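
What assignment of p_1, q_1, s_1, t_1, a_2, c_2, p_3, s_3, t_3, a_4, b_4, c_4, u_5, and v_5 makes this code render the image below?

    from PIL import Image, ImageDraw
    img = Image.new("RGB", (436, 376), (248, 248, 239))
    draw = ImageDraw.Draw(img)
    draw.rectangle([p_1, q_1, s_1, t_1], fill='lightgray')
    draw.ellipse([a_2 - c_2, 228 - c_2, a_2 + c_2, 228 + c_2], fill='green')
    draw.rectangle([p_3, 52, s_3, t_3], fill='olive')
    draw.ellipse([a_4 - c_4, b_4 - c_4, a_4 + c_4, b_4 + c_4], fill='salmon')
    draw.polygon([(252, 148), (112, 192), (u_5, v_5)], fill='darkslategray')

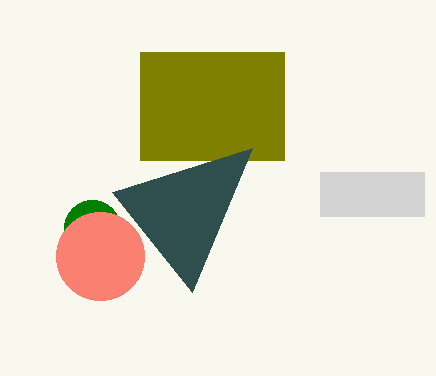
p_1 = 320, q_1 = 172, s_1 = 424, t_1 = 216, a_2 = 92, c_2 = 28, p_3 = 140, s_3 = 284, t_3 = 160, a_4 = 100, b_4 = 256, c_4 = 44, u_5 = 192, v_5 = 292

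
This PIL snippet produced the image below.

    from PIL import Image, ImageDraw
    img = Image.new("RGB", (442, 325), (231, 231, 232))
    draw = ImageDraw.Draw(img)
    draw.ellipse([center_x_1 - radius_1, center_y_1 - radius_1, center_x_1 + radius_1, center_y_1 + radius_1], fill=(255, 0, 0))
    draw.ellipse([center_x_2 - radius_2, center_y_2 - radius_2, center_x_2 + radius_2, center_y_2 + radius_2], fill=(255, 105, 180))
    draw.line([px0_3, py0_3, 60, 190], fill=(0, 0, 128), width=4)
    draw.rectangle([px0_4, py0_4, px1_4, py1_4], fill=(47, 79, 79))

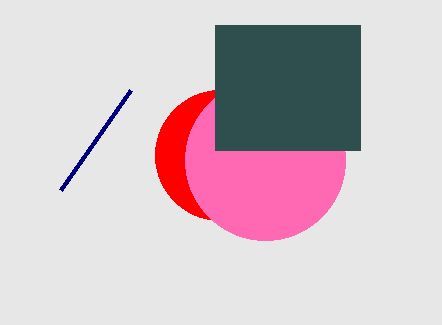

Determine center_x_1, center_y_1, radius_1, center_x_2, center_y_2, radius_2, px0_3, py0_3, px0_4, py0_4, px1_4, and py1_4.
center_x_1 = 220, center_y_1 = 155, radius_1 = 65, center_x_2 = 265, center_y_2 = 160, radius_2 = 80, px0_3 = 130, py0_3 = 90, px0_4 = 215, py0_4 = 25, px1_4 = 360, py1_4 = 150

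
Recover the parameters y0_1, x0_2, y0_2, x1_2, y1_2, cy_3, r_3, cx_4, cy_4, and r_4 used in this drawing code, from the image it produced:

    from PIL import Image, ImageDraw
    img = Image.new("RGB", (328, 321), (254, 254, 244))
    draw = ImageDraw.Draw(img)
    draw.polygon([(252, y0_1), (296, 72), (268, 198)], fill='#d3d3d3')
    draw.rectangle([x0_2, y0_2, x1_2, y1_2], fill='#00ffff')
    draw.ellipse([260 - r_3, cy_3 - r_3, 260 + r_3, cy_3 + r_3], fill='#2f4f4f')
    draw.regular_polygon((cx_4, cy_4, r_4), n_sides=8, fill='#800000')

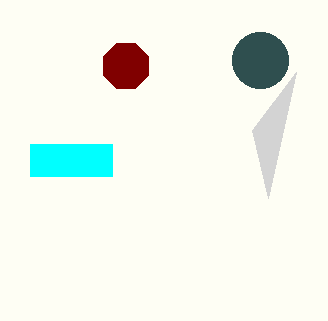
y0_1 = 130
x0_2 = 30
y0_2 = 144
x1_2 = 112
y1_2 = 176
cy_3 = 60
r_3 = 28
cx_4 = 126
cy_4 = 66
r_4 = 24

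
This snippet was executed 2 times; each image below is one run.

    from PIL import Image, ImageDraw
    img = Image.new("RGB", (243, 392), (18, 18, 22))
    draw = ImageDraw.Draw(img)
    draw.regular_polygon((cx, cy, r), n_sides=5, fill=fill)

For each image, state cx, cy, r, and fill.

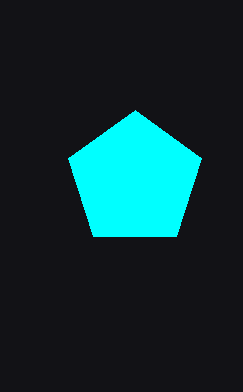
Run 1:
cx = 135, cy = 180, r = 70, fill = 'cyan'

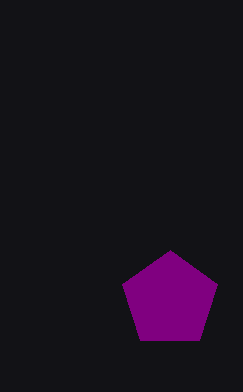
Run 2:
cx = 170
cy = 300
r = 50
fill = 'purple'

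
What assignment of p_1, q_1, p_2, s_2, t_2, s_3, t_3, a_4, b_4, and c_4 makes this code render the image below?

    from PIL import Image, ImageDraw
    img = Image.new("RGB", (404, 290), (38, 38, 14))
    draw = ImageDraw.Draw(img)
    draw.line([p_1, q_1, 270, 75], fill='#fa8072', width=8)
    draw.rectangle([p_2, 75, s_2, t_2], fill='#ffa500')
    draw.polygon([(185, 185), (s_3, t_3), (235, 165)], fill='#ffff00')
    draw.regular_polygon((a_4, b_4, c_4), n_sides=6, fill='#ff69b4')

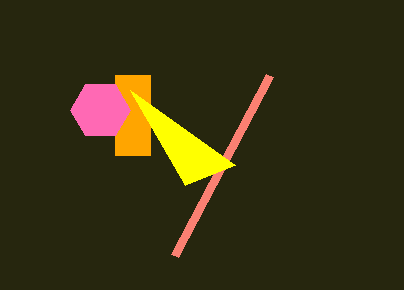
p_1 = 175; q_1 = 255; p_2 = 115; s_2 = 150; t_2 = 155; s_3 = 130; t_3 = 90; a_4 = 100; b_4 = 110; c_4 = 30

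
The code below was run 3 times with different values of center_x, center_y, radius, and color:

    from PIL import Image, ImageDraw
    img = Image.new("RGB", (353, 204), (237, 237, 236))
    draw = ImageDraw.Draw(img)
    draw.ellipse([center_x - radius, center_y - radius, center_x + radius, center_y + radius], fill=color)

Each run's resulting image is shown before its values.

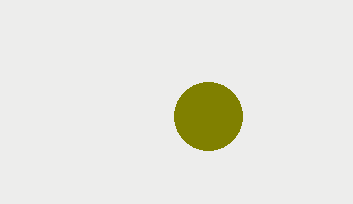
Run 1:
center_x = 208
center_y = 116
radius = 34
color = 'olive'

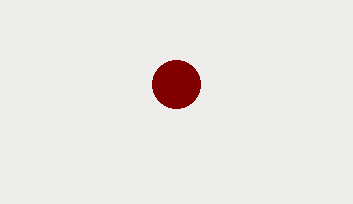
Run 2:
center_x = 176, center_y = 84, radius = 24, color = 'maroon'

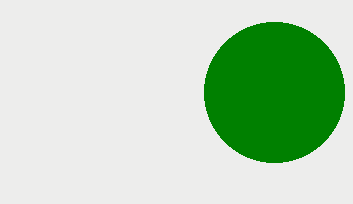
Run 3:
center_x = 274
center_y = 92
radius = 70
color = 'green'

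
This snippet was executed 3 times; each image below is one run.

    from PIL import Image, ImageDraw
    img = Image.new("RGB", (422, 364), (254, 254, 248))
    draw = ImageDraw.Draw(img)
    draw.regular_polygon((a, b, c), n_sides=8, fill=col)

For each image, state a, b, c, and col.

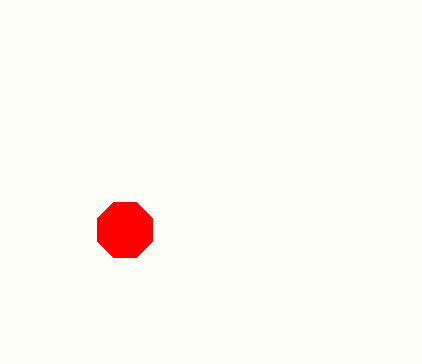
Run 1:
a = 125
b = 230
c = 30
col = 'red'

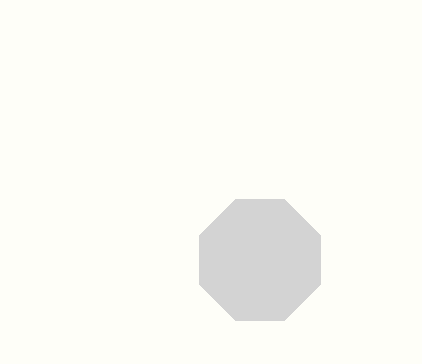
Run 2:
a = 260; b = 260; c = 65; col = 'lightgray'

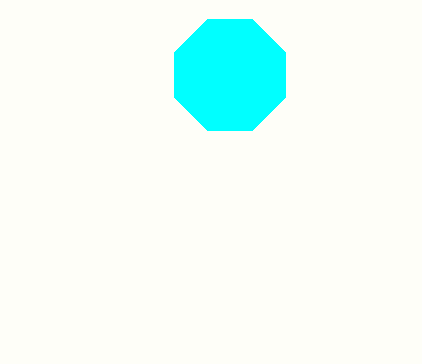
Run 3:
a = 230; b = 75; c = 60; col = 'cyan'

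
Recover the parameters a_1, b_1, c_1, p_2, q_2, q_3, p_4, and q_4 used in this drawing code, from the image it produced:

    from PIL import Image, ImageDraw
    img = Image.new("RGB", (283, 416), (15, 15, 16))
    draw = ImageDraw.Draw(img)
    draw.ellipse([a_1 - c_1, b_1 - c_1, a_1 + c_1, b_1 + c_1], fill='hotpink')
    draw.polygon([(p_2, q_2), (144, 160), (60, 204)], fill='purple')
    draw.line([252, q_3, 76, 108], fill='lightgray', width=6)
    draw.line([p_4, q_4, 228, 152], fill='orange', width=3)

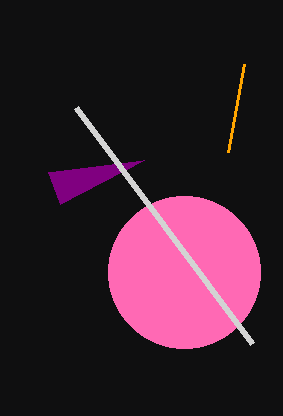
a_1 = 184; b_1 = 272; c_1 = 76; p_2 = 48; q_2 = 172; q_3 = 344; p_4 = 244; q_4 = 64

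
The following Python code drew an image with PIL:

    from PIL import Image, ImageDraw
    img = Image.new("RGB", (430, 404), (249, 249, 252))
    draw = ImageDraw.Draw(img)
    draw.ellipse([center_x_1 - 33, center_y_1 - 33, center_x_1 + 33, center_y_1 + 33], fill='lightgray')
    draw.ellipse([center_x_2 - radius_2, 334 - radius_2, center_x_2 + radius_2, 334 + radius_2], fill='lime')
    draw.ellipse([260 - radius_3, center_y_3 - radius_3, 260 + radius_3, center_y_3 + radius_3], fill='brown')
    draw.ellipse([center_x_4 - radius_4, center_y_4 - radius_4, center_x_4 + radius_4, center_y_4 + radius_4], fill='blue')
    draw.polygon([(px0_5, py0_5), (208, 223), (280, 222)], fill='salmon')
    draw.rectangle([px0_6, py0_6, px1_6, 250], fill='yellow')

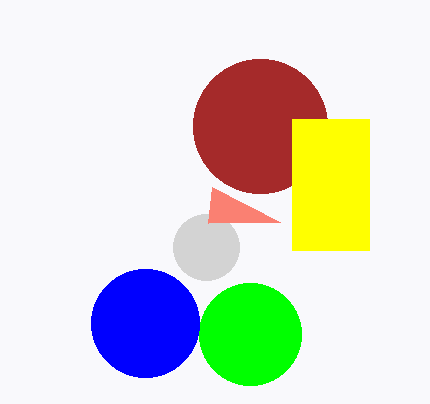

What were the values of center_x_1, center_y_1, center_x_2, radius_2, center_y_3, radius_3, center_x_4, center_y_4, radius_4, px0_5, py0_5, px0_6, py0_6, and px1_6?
center_x_1 = 206
center_y_1 = 247
center_x_2 = 250
radius_2 = 51
center_y_3 = 126
radius_3 = 67
center_x_4 = 145
center_y_4 = 323
radius_4 = 54
px0_5 = 212
py0_5 = 187
px0_6 = 292
py0_6 = 119
px1_6 = 369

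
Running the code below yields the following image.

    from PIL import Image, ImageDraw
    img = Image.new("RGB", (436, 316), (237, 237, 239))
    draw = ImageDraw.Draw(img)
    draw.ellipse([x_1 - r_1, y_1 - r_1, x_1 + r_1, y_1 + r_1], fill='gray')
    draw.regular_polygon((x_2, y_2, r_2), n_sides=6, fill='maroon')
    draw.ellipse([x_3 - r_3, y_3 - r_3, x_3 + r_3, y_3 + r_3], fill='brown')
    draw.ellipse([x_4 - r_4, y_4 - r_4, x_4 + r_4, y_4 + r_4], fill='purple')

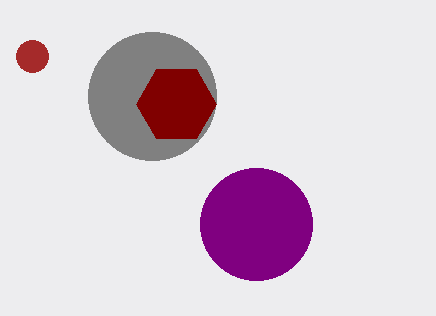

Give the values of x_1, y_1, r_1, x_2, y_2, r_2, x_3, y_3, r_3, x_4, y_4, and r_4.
x_1 = 152
y_1 = 96
r_1 = 64
x_2 = 176
y_2 = 104
r_2 = 40
x_3 = 32
y_3 = 56
r_3 = 16
x_4 = 256
y_4 = 224
r_4 = 56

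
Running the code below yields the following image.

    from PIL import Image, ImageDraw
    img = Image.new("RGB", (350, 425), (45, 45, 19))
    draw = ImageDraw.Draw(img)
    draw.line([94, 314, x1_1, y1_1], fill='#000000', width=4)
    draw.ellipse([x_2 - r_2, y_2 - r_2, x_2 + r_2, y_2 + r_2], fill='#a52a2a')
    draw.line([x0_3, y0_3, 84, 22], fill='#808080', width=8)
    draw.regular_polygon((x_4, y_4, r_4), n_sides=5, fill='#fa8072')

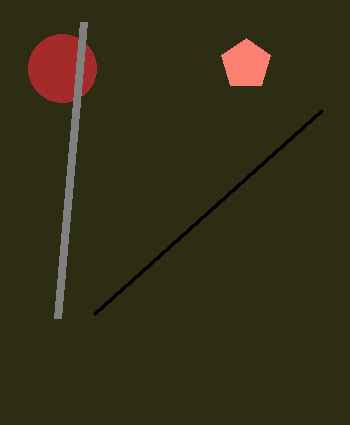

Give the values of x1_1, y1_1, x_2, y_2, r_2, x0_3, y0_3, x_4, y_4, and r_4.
x1_1 = 322, y1_1 = 110, x_2 = 62, y_2 = 68, r_2 = 34, x0_3 = 58, y0_3 = 318, x_4 = 246, y_4 = 64, r_4 = 26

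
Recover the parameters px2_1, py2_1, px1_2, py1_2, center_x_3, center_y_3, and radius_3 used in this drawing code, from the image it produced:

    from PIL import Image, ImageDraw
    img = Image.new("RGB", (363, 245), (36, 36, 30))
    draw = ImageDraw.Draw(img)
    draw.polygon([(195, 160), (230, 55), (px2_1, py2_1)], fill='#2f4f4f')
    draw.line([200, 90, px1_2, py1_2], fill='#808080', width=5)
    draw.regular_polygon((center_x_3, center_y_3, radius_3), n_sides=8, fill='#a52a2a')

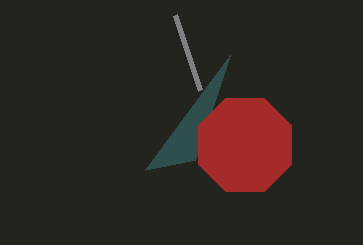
px2_1 = 145, py2_1 = 170, px1_2 = 175, py1_2 = 15, center_x_3 = 245, center_y_3 = 145, radius_3 = 50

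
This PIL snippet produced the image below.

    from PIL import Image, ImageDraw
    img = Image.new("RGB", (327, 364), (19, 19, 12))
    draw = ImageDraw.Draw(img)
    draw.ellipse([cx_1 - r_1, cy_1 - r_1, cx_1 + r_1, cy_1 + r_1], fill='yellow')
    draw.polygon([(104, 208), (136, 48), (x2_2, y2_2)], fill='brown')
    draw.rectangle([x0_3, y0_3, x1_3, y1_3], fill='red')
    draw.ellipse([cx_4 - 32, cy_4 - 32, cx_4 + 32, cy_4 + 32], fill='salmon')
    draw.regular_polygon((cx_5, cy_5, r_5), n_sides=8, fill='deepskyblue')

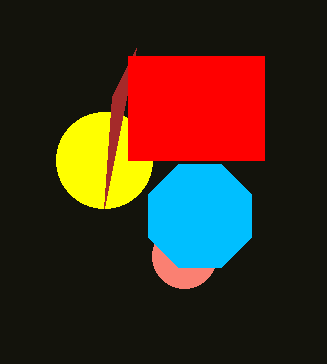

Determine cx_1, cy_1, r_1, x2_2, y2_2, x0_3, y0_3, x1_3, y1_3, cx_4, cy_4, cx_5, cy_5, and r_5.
cx_1 = 104; cy_1 = 160; r_1 = 48; x2_2 = 112; y2_2 = 96; x0_3 = 128; y0_3 = 56; x1_3 = 264; y1_3 = 160; cx_4 = 184; cy_4 = 256; cx_5 = 200; cy_5 = 216; r_5 = 56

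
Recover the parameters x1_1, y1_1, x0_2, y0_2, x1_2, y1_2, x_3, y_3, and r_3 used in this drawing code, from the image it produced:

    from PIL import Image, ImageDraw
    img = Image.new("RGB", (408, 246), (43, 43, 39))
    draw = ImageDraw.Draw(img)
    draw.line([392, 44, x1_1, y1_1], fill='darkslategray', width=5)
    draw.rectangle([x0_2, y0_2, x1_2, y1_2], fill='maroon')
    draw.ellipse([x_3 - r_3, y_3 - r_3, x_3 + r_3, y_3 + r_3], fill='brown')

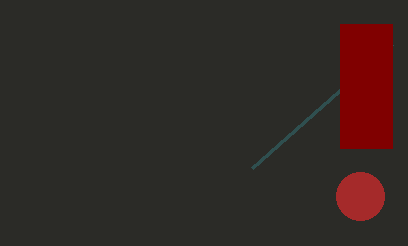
x1_1 = 252; y1_1 = 168; x0_2 = 340; y0_2 = 24; x1_2 = 392; y1_2 = 148; x_3 = 360; y_3 = 196; r_3 = 24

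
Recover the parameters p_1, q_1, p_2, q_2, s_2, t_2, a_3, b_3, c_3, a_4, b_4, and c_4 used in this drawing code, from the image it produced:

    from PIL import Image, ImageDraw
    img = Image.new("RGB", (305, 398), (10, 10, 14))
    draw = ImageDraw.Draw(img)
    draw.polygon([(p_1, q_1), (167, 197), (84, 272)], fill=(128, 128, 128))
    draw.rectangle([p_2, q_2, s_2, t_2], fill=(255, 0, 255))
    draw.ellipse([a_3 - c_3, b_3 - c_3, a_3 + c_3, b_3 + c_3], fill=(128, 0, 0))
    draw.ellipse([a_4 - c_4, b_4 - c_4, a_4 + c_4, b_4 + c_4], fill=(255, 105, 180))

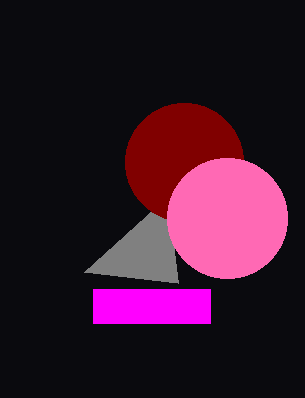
p_1 = 178; q_1 = 283; p_2 = 93; q_2 = 289; s_2 = 210; t_2 = 323; a_3 = 184; b_3 = 162; c_3 = 59; a_4 = 227; b_4 = 218; c_4 = 60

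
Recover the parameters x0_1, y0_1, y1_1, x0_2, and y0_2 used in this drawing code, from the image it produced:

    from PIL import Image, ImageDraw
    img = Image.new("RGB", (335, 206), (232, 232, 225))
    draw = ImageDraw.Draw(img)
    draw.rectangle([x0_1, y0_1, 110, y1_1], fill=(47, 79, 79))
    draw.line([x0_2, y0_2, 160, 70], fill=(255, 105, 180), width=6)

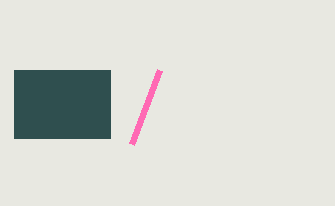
x0_1 = 14, y0_1 = 70, y1_1 = 138, x0_2 = 132, y0_2 = 144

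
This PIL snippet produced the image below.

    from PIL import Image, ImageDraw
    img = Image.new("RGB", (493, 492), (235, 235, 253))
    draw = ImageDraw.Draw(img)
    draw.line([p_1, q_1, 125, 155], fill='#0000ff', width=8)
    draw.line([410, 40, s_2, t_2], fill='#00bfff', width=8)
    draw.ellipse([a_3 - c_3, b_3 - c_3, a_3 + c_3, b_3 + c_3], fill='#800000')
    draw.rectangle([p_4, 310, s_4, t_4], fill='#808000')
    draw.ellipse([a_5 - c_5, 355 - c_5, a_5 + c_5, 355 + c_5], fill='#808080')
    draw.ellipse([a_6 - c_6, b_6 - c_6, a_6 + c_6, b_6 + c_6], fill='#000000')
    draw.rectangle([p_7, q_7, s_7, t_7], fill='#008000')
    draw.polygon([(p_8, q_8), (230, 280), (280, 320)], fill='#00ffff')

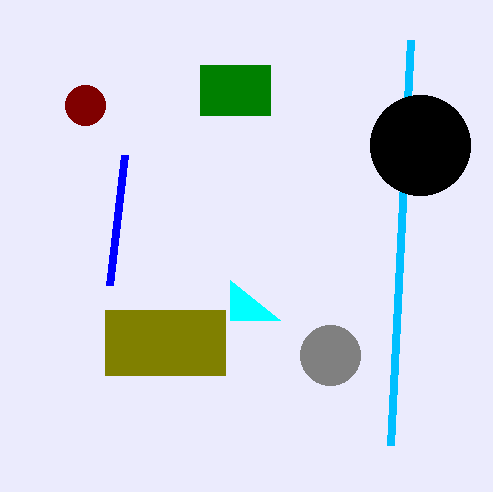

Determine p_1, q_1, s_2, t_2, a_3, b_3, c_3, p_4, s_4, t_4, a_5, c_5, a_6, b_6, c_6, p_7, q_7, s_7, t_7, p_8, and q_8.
p_1 = 110, q_1 = 285, s_2 = 390, t_2 = 445, a_3 = 85, b_3 = 105, c_3 = 20, p_4 = 105, s_4 = 225, t_4 = 375, a_5 = 330, c_5 = 30, a_6 = 420, b_6 = 145, c_6 = 50, p_7 = 200, q_7 = 65, s_7 = 270, t_7 = 115, p_8 = 230, q_8 = 320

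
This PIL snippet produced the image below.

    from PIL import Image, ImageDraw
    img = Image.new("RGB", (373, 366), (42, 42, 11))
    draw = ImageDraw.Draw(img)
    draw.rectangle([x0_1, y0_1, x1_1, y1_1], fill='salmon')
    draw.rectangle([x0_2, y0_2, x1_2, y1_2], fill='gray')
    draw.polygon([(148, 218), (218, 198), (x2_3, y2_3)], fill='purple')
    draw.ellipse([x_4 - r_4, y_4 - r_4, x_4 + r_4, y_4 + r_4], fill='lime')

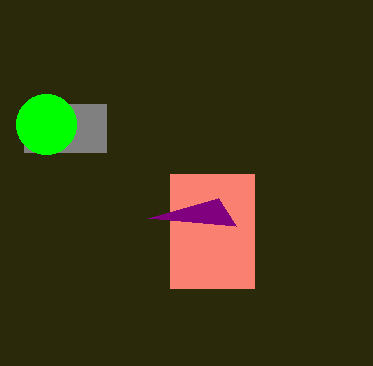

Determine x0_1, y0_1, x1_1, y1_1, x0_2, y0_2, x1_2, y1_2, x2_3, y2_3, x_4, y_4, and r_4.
x0_1 = 170
y0_1 = 174
x1_1 = 254
y1_1 = 288
x0_2 = 24
y0_2 = 104
x1_2 = 106
y1_2 = 152
x2_3 = 236
y2_3 = 226
x_4 = 46
y_4 = 124
r_4 = 30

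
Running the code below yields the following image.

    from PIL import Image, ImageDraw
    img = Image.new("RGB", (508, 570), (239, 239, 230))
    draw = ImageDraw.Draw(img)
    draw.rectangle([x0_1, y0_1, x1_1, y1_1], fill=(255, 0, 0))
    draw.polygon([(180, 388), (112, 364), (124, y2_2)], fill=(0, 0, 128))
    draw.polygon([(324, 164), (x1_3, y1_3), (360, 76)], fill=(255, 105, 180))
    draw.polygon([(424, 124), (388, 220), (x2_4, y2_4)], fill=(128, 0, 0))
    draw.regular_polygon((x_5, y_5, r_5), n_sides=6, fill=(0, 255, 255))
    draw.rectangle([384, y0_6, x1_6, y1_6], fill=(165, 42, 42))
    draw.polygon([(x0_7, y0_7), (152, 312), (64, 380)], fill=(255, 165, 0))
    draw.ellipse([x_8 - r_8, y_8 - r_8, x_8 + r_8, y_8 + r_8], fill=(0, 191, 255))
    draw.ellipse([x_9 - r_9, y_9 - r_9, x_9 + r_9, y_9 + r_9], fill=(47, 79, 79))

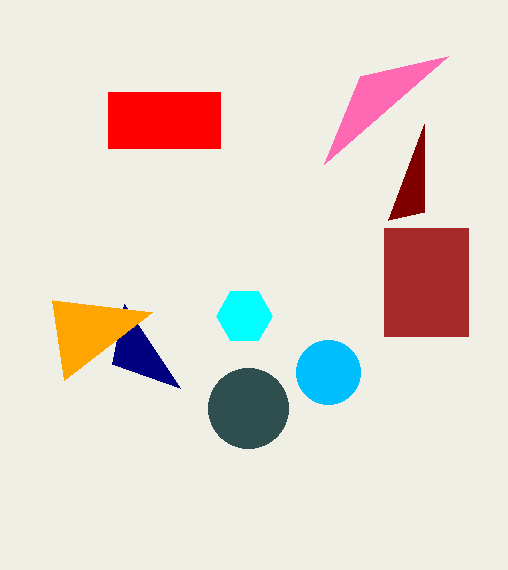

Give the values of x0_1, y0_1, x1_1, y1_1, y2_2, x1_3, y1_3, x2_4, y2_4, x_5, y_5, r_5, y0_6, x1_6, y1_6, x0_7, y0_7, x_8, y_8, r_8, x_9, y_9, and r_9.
x0_1 = 108
y0_1 = 92
x1_1 = 220
y1_1 = 148
y2_2 = 304
x1_3 = 448
y1_3 = 56
x2_4 = 424
y2_4 = 212
x_5 = 244
y_5 = 316
r_5 = 28
y0_6 = 228
x1_6 = 468
y1_6 = 336
x0_7 = 52
y0_7 = 300
x_8 = 328
y_8 = 372
r_8 = 32
x_9 = 248
y_9 = 408
r_9 = 40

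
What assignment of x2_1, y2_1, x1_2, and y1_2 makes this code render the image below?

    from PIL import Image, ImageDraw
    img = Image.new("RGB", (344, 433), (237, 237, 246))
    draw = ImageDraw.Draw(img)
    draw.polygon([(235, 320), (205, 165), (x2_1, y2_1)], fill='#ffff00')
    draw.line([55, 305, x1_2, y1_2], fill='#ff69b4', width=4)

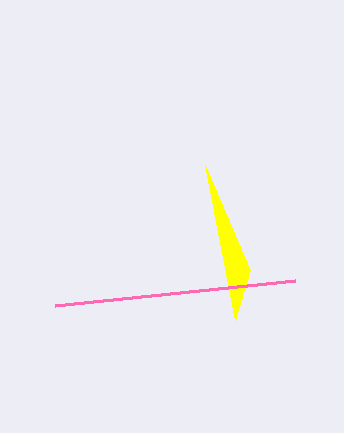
x2_1 = 250; y2_1 = 270; x1_2 = 295; y1_2 = 280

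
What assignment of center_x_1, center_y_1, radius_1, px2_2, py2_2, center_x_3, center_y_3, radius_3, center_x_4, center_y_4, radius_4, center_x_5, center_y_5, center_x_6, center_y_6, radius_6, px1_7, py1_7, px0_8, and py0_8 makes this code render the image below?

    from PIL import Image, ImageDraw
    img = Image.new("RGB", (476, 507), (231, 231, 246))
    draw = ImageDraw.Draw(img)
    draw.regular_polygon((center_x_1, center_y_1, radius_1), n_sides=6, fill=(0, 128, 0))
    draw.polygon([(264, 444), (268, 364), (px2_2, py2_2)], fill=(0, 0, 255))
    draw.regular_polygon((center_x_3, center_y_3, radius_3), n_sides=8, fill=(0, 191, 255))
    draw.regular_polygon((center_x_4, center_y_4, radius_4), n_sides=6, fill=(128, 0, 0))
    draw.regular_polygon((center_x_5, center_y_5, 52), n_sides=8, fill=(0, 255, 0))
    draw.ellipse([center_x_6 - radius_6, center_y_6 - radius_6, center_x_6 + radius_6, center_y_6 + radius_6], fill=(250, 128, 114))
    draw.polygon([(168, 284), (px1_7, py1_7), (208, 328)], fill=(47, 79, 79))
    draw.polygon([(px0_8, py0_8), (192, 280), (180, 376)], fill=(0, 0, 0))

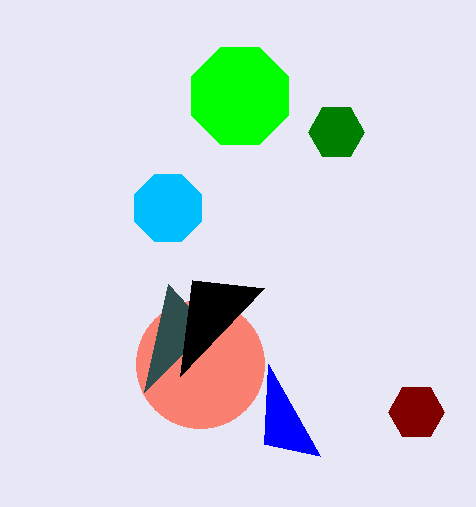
center_x_1 = 336
center_y_1 = 132
radius_1 = 28
px2_2 = 320
py2_2 = 456
center_x_3 = 168
center_y_3 = 208
radius_3 = 36
center_x_4 = 416
center_y_4 = 412
radius_4 = 28
center_x_5 = 240
center_y_5 = 96
center_x_6 = 200
center_y_6 = 364
radius_6 = 64
px1_7 = 144
py1_7 = 392
px0_8 = 264
py0_8 = 288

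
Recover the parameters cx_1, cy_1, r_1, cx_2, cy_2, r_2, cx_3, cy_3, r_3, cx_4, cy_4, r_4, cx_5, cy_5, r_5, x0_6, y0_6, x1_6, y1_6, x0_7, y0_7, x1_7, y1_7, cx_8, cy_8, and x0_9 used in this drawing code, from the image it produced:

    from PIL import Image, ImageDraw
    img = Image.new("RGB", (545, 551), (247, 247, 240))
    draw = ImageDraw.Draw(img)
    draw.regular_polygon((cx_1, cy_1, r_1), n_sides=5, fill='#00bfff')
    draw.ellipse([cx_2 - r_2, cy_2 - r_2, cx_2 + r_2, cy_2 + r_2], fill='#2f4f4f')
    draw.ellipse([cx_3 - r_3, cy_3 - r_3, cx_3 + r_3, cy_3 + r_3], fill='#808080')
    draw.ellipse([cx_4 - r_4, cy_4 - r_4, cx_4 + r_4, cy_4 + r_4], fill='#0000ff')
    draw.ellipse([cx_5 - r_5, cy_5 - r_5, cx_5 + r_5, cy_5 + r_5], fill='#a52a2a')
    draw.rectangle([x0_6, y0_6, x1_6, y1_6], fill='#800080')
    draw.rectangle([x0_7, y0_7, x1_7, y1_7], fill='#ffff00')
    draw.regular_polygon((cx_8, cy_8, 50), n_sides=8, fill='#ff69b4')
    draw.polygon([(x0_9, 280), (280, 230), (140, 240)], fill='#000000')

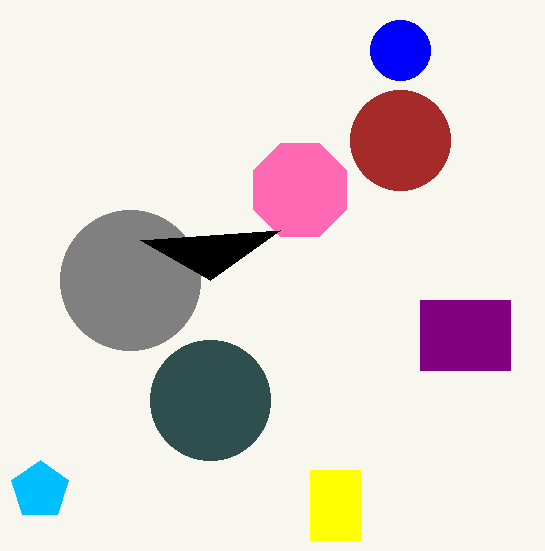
cx_1 = 40; cy_1 = 490; r_1 = 30; cx_2 = 210; cy_2 = 400; r_2 = 60; cx_3 = 130; cy_3 = 280; r_3 = 70; cx_4 = 400; cy_4 = 50; r_4 = 30; cx_5 = 400; cy_5 = 140; r_5 = 50; x0_6 = 420; y0_6 = 300; x1_6 = 510; y1_6 = 370; x0_7 = 310; y0_7 = 470; x1_7 = 360; y1_7 = 540; cx_8 = 300; cy_8 = 190; x0_9 = 210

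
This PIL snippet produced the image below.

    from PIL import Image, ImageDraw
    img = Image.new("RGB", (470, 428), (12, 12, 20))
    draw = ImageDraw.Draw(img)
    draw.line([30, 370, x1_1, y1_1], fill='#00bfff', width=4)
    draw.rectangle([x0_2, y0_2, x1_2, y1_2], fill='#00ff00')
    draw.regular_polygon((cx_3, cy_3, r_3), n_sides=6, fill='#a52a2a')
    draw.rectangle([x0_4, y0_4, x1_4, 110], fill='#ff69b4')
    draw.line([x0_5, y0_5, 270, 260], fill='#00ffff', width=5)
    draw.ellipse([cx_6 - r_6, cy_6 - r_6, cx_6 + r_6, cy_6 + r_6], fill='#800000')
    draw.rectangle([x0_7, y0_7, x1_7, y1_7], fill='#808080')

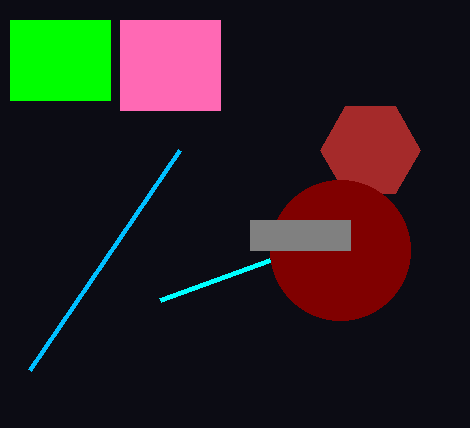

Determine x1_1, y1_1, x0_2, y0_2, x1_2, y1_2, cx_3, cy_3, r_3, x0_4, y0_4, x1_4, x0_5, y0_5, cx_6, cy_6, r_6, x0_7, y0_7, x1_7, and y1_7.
x1_1 = 180, y1_1 = 150, x0_2 = 10, y0_2 = 20, x1_2 = 110, y1_2 = 100, cx_3 = 370, cy_3 = 150, r_3 = 50, x0_4 = 120, y0_4 = 20, x1_4 = 220, x0_5 = 160, y0_5 = 300, cx_6 = 340, cy_6 = 250, r_6 = 70, x0_7 = 250, y0_7 = 220, x1_7 = 350, y1_7 = 250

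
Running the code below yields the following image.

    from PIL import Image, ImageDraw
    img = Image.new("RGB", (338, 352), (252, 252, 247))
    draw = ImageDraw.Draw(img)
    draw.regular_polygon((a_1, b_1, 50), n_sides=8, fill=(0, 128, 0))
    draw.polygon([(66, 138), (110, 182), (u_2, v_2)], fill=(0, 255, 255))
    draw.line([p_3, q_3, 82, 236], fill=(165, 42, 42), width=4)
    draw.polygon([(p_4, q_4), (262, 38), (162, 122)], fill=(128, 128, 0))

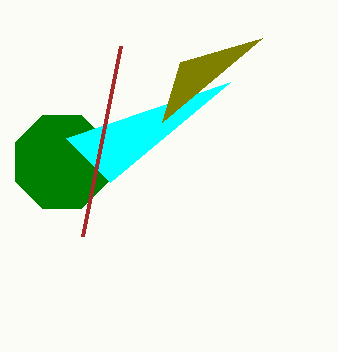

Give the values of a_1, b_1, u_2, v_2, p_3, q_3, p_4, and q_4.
a_1 = 62
b_1 = 162
u_2 = 230
v_2 = 82
p_3 = 120
q_3 = 46
p_4 = 180
q_4 = 62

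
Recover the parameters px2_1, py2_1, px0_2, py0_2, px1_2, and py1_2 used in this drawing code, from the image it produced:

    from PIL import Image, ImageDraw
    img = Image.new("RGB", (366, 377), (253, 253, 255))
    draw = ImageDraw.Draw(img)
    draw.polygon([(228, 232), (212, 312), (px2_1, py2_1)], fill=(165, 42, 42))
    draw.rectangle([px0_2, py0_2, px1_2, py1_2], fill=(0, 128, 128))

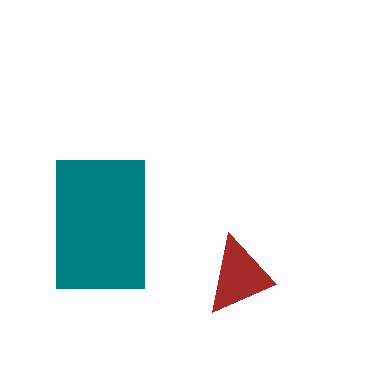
px2_1 = 276, py2_1 = 284, px0_2 = 56, py0_2 = 160, px1_2 = 144, py1_2 = 288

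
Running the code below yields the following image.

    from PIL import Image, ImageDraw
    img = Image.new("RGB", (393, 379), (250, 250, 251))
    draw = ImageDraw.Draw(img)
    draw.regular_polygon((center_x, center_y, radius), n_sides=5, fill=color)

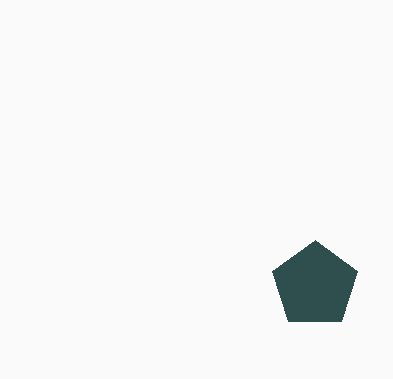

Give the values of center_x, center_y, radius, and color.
center_x = 315, center_y = 285, radius = 45, color = 'darkslategray'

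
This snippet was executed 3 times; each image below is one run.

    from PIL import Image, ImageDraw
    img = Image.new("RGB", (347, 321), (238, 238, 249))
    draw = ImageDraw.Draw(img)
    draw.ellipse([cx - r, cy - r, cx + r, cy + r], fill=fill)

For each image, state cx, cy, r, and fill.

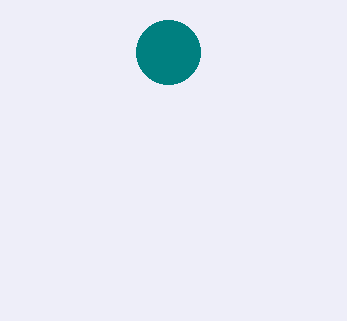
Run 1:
cx = 168; cy = 52; r = 32; fill = 'teal'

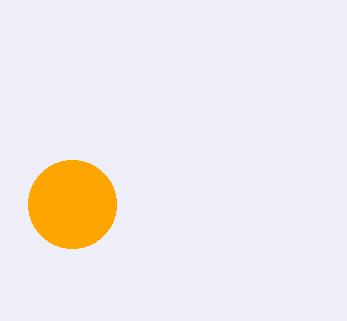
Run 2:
cx = 72; cy = 204; r = 44; fill = 'orange'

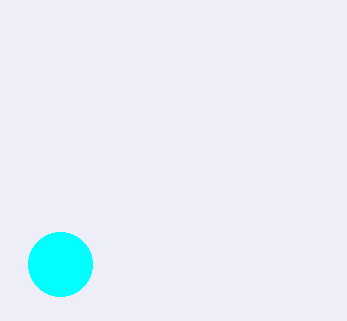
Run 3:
cx = 60; cy = 264; r = 32; fill = 'cyan'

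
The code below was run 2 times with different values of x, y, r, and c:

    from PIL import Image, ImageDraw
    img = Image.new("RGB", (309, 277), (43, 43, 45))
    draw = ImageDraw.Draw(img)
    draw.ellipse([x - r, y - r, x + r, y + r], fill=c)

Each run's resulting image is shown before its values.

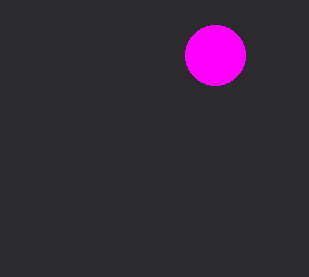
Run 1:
x = 215
y = 55
r = 30
c = 'magenta'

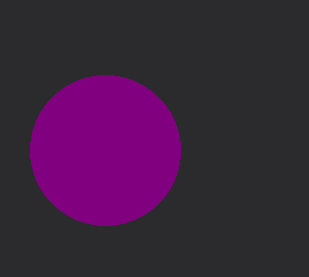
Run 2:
x = 105, y = 150, r = 75, c = 'purple'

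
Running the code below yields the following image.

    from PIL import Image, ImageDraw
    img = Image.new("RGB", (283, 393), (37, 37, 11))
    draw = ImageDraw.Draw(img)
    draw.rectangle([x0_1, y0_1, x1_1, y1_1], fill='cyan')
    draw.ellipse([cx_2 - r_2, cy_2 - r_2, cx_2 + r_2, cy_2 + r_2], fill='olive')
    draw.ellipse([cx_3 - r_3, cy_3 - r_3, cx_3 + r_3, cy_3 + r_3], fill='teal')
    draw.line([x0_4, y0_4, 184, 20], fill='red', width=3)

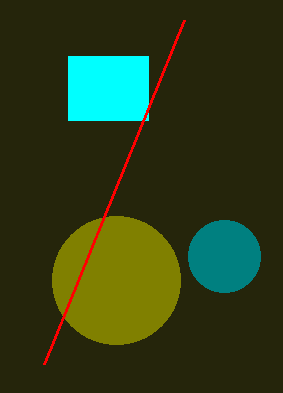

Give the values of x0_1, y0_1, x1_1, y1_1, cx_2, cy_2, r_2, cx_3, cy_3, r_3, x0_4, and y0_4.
x0_1 = 68; y0_1 = 56; x1_1 = 148; y1_1 = 120; cx_2 = 116; cy_2 = 280; r_2 = 64; cx_3 = 224; cy_3 = 256; r_3 = 36; x0_4 = 44; y0_4 = 364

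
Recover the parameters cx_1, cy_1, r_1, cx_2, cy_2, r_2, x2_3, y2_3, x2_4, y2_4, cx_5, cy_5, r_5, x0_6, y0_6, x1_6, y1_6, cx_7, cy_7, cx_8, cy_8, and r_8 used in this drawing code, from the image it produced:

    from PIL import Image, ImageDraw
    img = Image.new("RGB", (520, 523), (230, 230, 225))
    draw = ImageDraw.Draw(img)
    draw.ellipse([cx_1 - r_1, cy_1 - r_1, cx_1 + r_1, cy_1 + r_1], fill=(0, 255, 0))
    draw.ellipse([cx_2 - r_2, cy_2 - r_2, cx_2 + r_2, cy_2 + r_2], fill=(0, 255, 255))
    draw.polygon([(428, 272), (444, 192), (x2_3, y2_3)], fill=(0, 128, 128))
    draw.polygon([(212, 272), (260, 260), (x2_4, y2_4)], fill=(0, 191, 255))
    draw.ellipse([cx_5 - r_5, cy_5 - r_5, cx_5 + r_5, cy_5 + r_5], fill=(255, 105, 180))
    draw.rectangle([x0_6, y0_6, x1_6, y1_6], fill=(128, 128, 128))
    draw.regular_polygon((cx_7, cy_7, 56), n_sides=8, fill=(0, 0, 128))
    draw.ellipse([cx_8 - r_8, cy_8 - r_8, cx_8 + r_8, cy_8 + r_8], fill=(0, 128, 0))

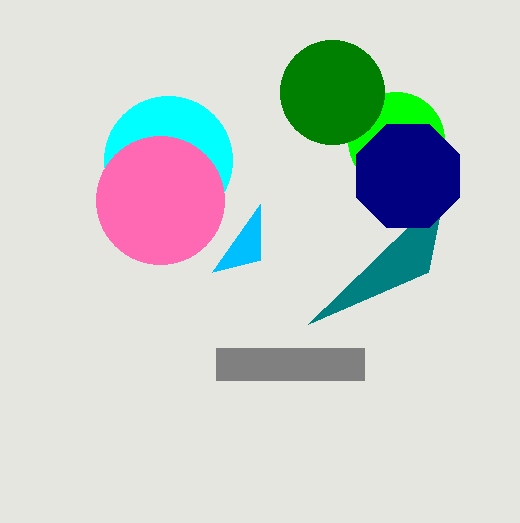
cx_1 = 396, cy_1 = 140, r_1 = 48, cx_2 = 168, cy_2 = 160, r_2 = 64, x2_3 = 308, y2_3 = 324, x2_4 = 260, y2_4 = 204, cx_5 = 160, cy_5 = 200, r_5 = 64, x0_6 = 216, y0_6 = 348, x1_6 = 364, y1_6 = 380, cx_7 = 408, cy_7 = 176, cx_8 = 332, cy_8 = 92, r_8 = 52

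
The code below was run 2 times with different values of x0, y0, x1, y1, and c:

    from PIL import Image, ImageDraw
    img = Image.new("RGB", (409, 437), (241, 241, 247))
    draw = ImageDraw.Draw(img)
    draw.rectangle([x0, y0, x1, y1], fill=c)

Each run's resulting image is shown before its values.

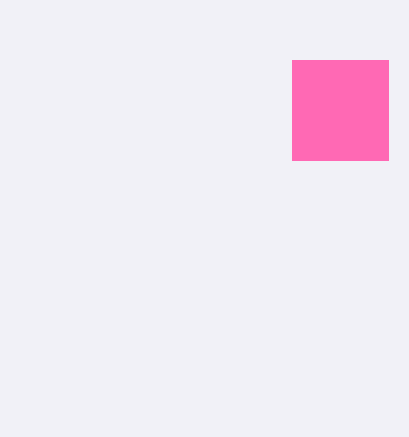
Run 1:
x0 = 292; y0 = 60; x1 = 388; y1 = 160; c = 'hotpink'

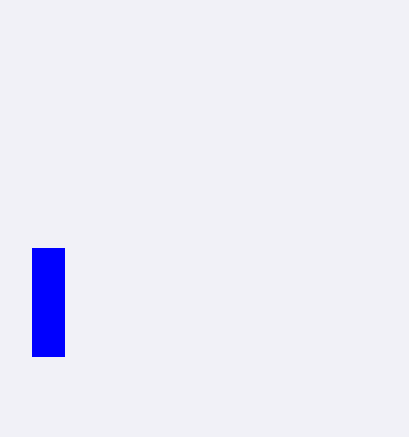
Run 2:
x0 = 32, y0 = 248, x1 = 64, y1 = 356, c = 'blue'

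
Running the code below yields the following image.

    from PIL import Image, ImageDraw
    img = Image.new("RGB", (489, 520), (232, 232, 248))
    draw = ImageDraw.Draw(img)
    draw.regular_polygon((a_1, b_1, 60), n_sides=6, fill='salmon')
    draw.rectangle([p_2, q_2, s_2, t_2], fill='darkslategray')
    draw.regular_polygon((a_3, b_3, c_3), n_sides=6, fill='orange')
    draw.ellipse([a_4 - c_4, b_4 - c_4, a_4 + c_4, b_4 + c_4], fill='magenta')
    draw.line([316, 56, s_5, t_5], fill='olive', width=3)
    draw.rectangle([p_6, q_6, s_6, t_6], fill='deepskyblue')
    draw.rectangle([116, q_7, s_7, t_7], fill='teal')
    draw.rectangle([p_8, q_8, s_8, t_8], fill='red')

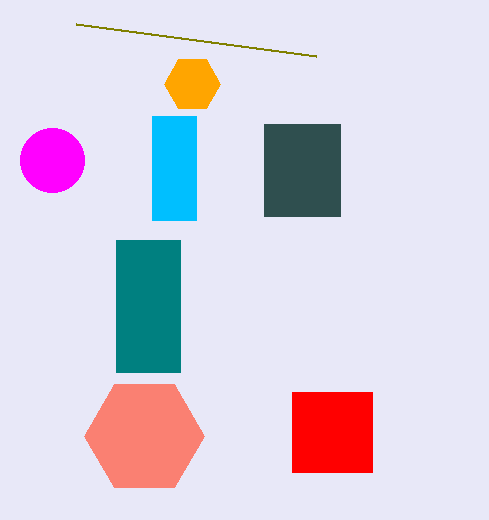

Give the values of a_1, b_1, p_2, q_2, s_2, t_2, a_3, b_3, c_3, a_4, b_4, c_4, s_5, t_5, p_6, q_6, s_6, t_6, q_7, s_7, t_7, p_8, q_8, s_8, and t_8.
a_1 = 144; b_1 = 436; p_2 = 264; q_2 = 124; s_2 = 340; t_2 = 216; a_3 = 192; b_3 = 84; c_3 = 28; a_4 = 52; b_4 = 160; c_4 = 32; s_5 = 76; t_5 = 24; p_6 = 152; q_6 = 116; s_6 = 196; t_6 = 220; q_7 = 240; s_7 = 180; t_7 = 372; p_8 = 292; q_8 = 392; s_8 = 372; t_8 = 472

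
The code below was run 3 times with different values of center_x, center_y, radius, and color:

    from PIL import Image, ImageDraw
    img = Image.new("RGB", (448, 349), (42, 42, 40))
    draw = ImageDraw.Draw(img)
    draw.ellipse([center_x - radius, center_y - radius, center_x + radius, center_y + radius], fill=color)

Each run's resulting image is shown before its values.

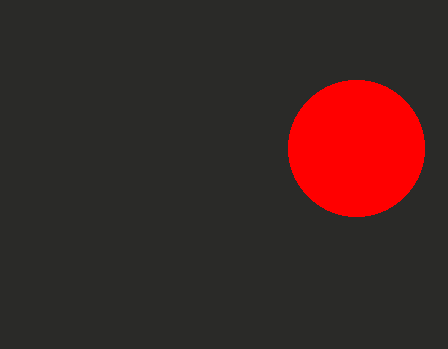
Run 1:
center_x = 356, center_y = 148, radius = 68, color = 'red'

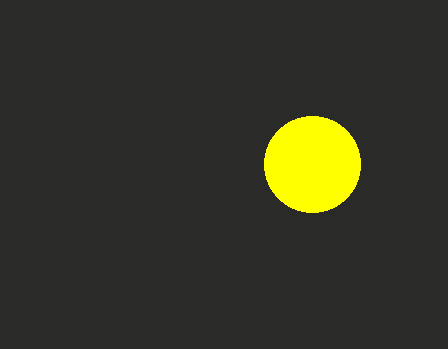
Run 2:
center_x = 312, center_y = 164, radius = 48, color = 'yellow'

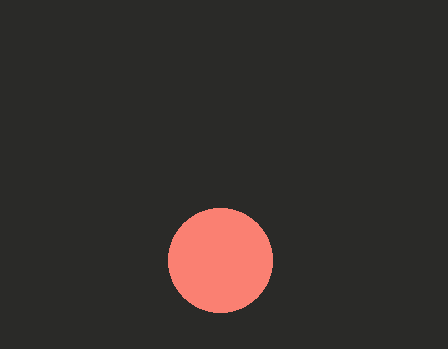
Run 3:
center_x = 220
center_y = 260
radius = 52
color = 'salmon'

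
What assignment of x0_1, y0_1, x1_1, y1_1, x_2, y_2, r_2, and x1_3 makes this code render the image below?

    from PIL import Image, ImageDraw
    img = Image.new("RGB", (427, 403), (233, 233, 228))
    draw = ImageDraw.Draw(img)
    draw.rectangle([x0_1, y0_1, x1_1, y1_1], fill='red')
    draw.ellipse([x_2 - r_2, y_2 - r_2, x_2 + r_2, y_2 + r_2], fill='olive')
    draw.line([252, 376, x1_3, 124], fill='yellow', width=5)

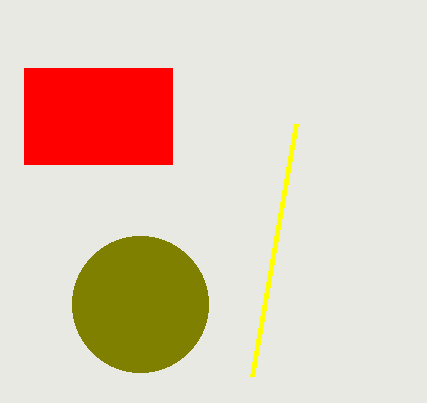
x0_1 = 24
y0_1 = 68
x1_1 = 172
y1_1 = 164
x_2 = 140
y_2 = 304
r_2 = 68
x1_3 = 296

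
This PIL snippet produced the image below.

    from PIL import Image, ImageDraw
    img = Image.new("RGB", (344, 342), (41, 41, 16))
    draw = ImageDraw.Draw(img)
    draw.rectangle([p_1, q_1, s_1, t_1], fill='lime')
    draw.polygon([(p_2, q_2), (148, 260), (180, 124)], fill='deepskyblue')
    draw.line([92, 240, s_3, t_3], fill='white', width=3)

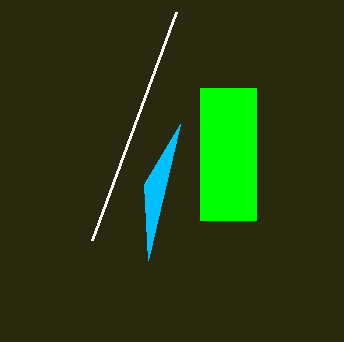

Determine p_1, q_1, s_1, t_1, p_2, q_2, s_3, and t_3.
p_1 = 200
q_1 = 88
s_1 = 256
t_1 = 220
p_2 = 144
q_2 = 184
s_3 = 176
t_3 = 12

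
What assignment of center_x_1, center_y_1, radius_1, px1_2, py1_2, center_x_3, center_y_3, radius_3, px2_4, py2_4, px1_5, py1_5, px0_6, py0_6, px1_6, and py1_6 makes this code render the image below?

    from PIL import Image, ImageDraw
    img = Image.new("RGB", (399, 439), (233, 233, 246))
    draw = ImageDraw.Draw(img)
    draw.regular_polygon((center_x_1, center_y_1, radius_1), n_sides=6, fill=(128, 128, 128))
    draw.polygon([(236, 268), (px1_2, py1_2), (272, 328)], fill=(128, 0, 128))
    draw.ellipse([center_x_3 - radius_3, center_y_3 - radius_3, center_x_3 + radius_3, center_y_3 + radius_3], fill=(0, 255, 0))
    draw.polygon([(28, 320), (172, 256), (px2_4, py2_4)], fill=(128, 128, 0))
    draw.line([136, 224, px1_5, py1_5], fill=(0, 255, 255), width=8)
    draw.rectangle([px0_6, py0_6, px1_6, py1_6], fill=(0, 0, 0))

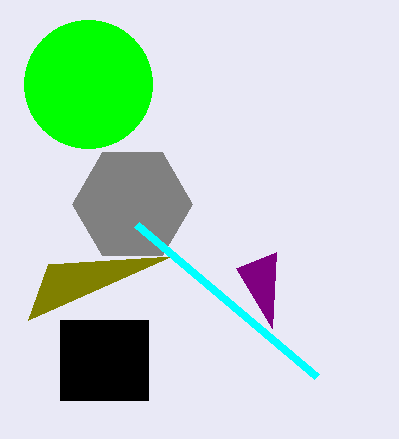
center_x_1 = 132; center_y_1 = 204; radius_1 = 60; px1_2 = 276; py1_2 = 252; center_x_3 = 88; center_y_3 = 84; radius_3 = 64; px2_4 = 48; py2_4 = 264; px1_5 = 316; py1_5 = 376; px0_6 = 60; py0_6 = 320; px1_6 = 148; py1_6 = 400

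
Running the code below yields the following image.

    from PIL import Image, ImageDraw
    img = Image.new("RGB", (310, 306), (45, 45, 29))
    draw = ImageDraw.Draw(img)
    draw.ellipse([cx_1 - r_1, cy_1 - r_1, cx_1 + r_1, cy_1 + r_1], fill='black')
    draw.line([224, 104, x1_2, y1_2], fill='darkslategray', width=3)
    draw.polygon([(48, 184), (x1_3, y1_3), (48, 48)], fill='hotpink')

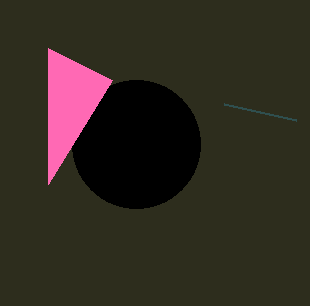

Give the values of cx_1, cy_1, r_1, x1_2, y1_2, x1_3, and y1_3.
cx_1 = 136; cy_1 = 144; r_1 = 64; x1_2 = 296; y1_2 = 120; x1_3 = 112; y1_3 = 80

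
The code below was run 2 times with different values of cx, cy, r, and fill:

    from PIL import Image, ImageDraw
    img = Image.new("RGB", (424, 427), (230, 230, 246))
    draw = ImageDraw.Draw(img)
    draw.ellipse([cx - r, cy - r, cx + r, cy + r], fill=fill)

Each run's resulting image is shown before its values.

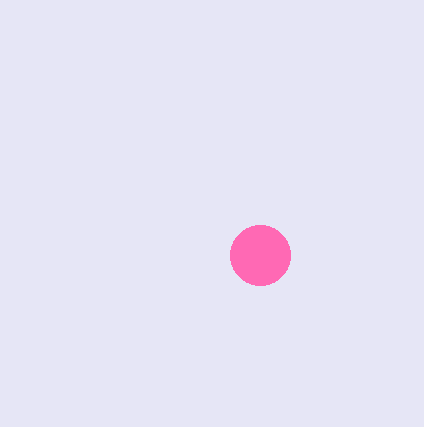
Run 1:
cx = 260
cy = 255
r = 30
fill = 'hotpink'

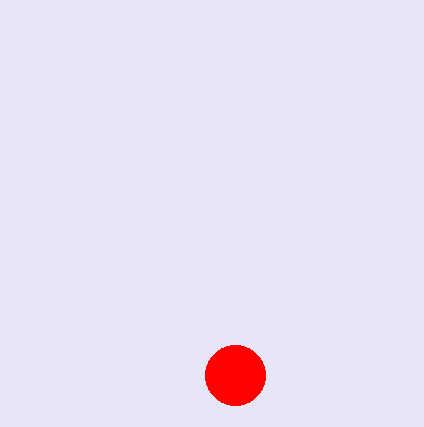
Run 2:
cx = 235
cy = 375
r = 30
fill = 'red'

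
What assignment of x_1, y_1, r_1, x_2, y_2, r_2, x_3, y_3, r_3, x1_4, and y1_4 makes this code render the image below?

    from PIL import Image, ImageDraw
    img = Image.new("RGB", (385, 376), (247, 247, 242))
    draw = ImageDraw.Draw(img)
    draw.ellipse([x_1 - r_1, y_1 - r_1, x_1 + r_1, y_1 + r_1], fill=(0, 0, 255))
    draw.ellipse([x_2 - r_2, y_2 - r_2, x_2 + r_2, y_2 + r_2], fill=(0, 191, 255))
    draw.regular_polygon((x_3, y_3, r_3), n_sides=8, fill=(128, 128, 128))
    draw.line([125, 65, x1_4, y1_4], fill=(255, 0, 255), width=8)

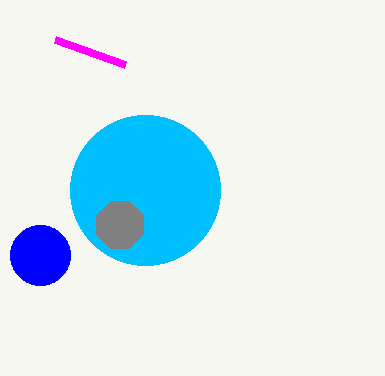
x_1 = 40, y_1 = 255, r_1 = 30, x_2 = 145, y_2 = 190, r_2 = 75, x_3 = 120, y_3 = 225, r_3 = 25, x1_4 = 55, y1_4 = 40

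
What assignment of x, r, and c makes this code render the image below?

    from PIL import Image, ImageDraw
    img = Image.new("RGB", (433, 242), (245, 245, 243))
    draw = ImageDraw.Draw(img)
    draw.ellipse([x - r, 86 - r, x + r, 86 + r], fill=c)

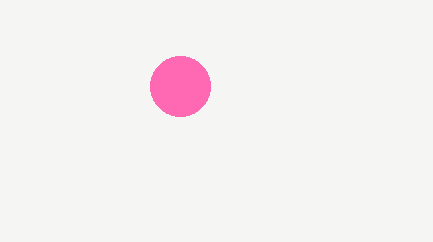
x = 180, r = 30, c = 'hotpink'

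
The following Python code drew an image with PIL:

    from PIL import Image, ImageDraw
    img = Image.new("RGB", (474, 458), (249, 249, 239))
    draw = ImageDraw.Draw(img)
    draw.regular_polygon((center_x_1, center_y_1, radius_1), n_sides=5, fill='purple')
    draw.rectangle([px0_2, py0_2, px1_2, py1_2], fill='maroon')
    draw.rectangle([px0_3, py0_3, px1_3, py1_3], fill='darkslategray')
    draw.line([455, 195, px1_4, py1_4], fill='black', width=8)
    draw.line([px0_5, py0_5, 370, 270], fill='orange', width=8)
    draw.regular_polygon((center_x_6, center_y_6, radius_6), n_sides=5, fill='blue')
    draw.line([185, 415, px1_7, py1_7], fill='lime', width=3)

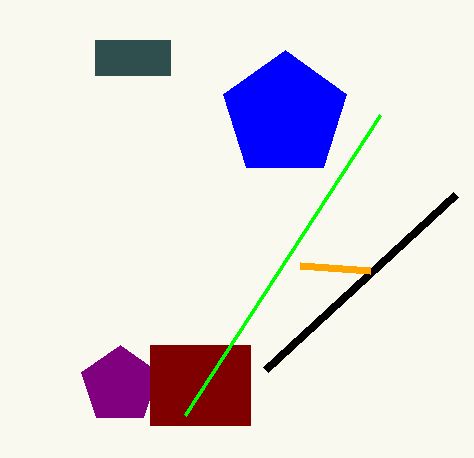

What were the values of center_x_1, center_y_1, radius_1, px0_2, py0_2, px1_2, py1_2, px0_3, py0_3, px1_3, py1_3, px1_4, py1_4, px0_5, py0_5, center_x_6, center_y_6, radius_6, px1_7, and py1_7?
center_x_1 = 120
center_y_1 = 385
radius_1 = 40
px0_2 = 150
py0_2 = 345
px1_2 = 250
py1_2 = 425
px0_3 = 95
py0_3 = 40
px1_3 = 170
py1_3 = 75
px1_4 = 265
py1_4 = 370
px0_5 = 300
py0_5 = 265
center_x_6 = 285
center_y_6 = 115
radius_6 = 65
px1_7 = 380
py1_7 = 115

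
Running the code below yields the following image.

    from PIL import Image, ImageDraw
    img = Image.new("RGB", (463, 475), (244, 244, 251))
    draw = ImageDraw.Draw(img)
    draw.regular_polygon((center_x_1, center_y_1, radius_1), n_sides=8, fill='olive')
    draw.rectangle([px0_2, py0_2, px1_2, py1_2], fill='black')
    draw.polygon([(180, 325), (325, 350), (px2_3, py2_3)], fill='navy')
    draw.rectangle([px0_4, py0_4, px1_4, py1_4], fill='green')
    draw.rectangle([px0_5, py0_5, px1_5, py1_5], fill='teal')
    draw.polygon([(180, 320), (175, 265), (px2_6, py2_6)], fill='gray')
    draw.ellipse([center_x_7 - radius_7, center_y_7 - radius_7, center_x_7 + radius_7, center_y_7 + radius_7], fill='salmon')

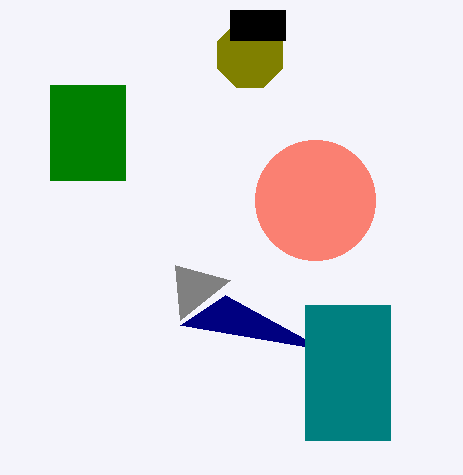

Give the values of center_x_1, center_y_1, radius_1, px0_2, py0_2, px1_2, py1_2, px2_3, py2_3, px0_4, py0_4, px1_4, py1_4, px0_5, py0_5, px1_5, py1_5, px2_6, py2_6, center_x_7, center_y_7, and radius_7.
center_x_1 = 250
center_y_1 = 55
radius_1 = 35
px0_2 = 230
py0_2 = 10
px1_2 = 285
py1_2 = 40
px2_3 = 225
py2_3 = 295
px0_4 = 50
py0_4 = 85
px1_4 = 125
py1_4 = 180
px0_5 = 305
py0_5 = 305
px1_5 = 390
py1_5 = 440
px2_6 = 230
py2_6 = 280
center_x_7 = 315
center_y_7 = 200
radius_7 = 60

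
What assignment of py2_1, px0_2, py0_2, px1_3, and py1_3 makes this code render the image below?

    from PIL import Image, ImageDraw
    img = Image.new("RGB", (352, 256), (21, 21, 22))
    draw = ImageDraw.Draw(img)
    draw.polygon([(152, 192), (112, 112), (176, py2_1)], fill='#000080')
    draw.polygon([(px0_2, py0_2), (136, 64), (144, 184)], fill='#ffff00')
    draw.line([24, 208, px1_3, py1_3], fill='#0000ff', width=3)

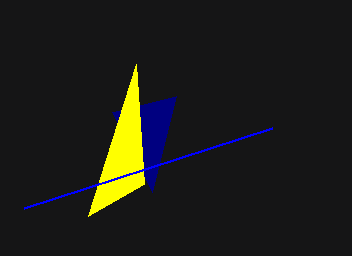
py2_1 = 96
px0_2 = 88
py0_2 = 216
px1_3 = 272
py1_3 = 128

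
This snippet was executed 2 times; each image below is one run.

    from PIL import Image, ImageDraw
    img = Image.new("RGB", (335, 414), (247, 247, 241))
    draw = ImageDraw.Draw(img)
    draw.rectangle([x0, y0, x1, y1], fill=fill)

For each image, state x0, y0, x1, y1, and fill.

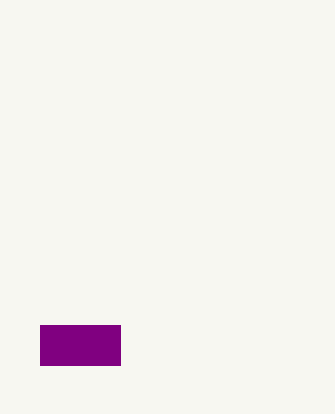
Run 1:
x0 = 40
y0 = 325
x1 = 120
y1 = 365
fill = 'purple'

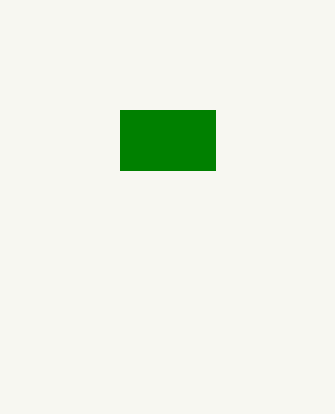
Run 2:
x0 = 120, y0 = 110, x1 = 215, y1 = 170, fill = 'green'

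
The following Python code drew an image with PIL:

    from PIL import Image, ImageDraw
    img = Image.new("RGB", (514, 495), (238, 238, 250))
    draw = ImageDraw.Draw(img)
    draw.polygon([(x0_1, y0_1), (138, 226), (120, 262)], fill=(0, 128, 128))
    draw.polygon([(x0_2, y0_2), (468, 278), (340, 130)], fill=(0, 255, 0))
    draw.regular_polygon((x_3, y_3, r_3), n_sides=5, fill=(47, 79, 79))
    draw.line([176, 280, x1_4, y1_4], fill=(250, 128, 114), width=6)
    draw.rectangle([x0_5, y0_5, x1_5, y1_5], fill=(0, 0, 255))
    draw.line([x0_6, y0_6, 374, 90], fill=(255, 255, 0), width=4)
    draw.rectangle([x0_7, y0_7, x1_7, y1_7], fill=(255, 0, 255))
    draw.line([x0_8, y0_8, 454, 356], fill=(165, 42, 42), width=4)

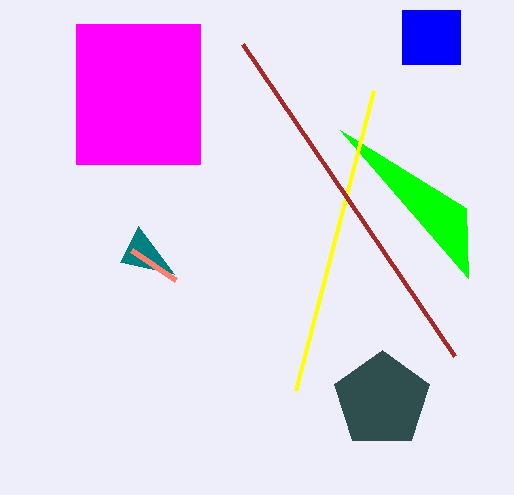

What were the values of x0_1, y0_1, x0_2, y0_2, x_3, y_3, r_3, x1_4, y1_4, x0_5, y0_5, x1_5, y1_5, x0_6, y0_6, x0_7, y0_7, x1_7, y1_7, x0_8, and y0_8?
x0_1 = 174, y0_1 = 274, x0_2 = 466, y0_2 = 208, x_3 = 382, y_3 = 400, r_3 = 50, x1_4 = 132, y1_4 = 250, x0_5 = 402, y0_5 = 10, x1_5 = 460, y1_5 = 64, x0_6 = 296, y0_6 = 390, x0_7 = 76, y0_7 = 24, x1_7 = 200, y1_7 = 164, x0_8 = 242, y0_8 = 44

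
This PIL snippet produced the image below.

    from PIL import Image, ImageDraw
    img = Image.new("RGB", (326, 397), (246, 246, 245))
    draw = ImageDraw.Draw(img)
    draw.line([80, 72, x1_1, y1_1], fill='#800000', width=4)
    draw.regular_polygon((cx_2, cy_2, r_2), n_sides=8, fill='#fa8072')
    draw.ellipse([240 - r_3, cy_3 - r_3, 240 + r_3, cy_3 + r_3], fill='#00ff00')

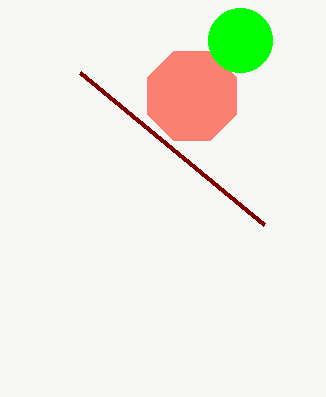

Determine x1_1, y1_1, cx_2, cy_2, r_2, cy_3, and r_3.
x1_1 = 264; y1_1 = 224; cx_2 = 192; cy_2 = 96; r_2 = 48; cy_3 = 40; r_3 = 32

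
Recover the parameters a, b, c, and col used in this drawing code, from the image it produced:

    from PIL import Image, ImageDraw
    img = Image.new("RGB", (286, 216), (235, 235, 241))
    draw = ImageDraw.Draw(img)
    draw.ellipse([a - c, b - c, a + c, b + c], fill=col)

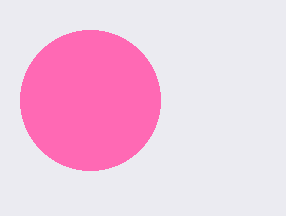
a = 90, b = 100, c = 70, col = 'hotpink'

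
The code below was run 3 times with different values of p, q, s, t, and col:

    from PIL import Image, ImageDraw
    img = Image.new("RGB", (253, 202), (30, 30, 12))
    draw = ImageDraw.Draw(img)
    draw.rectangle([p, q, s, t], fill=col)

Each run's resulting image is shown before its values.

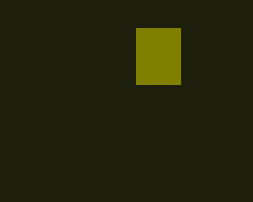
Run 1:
p = 136
q = 28
s = 180
t = 84
col = 'olive'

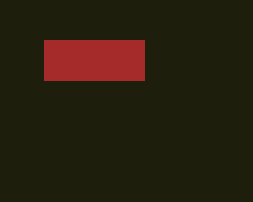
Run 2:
p = 44
q = 40
s = 144
t = 80
col = 'brown'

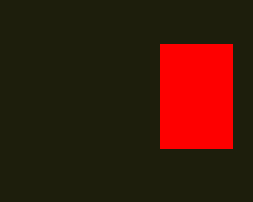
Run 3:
p = 160
q = 44
s = 232
t = 148
col = 'red'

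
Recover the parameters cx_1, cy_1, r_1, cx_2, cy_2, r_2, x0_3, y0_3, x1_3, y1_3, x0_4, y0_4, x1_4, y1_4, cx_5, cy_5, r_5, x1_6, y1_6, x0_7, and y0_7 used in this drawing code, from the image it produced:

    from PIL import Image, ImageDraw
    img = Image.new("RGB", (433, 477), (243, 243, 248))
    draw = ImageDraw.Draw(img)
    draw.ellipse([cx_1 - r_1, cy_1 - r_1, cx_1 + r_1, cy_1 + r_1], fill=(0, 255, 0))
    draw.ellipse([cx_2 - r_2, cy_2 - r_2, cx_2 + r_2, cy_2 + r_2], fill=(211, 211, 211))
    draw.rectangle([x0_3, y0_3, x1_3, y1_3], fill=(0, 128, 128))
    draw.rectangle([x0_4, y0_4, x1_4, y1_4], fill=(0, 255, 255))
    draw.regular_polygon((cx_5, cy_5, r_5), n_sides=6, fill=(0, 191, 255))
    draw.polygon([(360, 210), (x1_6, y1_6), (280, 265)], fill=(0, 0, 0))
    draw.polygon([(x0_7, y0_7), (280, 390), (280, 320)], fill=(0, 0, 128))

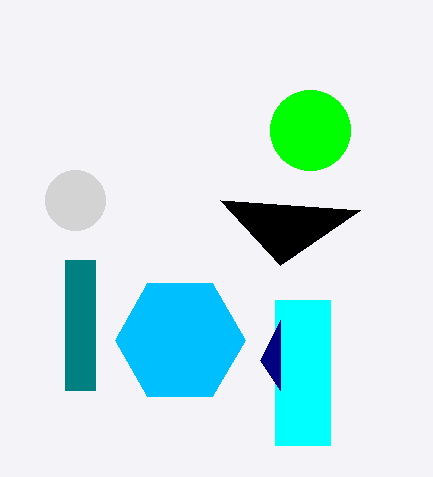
cx_1 = 310; cy_1 = 130; r_1 = 40; cx_2 = 75; cy_2 = 200; r_2 = 30; x0_3 = 65; y0_3 = 260; x1_3 = 95; y1_3 = 390; x0_4 = 275; y0_4 = 300; x1_4 = 330; y1_4 = 445; cx_5 = 180; cy_5 = 340; r_5 = 65; x1_6 = 220; y1_6 = 200; x0_7 = 260; y0_7 = 360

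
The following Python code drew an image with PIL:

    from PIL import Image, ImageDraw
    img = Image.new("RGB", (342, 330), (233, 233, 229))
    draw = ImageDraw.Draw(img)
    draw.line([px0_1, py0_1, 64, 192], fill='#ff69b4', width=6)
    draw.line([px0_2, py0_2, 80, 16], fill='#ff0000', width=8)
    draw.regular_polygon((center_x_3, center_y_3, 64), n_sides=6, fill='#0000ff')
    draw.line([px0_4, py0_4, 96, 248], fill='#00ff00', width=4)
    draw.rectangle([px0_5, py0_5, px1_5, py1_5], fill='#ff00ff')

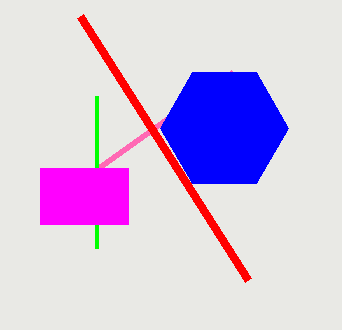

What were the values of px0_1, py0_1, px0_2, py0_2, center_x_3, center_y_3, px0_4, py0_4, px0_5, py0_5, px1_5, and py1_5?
px0_1 = 232, py0_1 = 72, px0_2 = 248, py0_2 = 280, center_x_3 = 224, center_y_3 = 128, px0_4 = 96, py0_4 = 96, px0_5 = 40, py0_5 = 168, px1_5 = 128, py1_5 = 224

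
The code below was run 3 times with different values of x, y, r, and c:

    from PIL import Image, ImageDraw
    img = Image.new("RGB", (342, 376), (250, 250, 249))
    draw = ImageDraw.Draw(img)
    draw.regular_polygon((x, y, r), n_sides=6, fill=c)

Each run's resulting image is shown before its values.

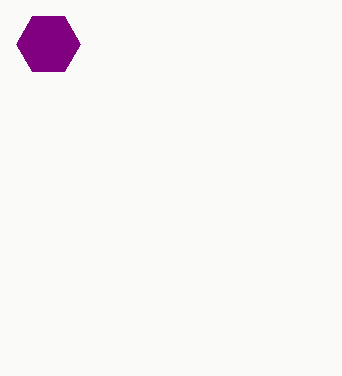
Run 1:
x = 48
y = 44
r = 32
c = 'purple'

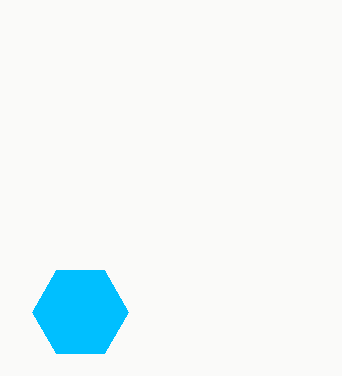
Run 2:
x = 80; y = 312; r = 48; c = 'deepskyblue'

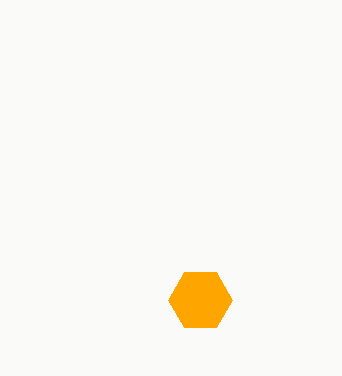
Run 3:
x = 200, y = 300, r = 32, c = 'orange'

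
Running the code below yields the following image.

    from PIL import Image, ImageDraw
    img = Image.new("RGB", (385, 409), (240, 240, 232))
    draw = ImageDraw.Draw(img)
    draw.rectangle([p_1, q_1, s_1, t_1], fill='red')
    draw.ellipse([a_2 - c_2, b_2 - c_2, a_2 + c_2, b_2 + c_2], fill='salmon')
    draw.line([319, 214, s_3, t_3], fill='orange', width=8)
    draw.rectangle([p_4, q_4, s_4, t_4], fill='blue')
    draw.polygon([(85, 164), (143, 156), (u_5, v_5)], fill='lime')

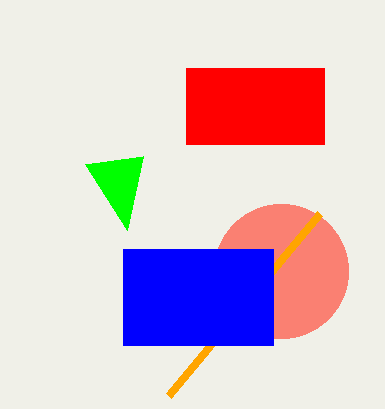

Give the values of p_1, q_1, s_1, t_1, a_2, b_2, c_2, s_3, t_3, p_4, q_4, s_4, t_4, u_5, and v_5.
p_1 = 186; q_1 = 68; s_1 = 324; t_1 = 144; a_2 = 281; b_2 = 271; c_2 = 67; s_3 = 168; t_3 = 396; p_4 = 123; q_4 = 249; s_4 = 273; t_4 = 345; u_5 = 127; v_5 = 230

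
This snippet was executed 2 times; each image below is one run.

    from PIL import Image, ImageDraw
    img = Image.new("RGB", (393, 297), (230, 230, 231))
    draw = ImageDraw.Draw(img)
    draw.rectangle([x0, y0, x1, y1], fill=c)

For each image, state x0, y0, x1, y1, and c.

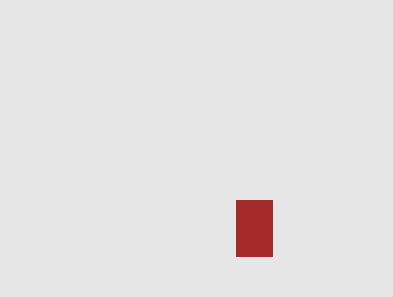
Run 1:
x0 = 236
y0 = 200
x1 = 272
y1 = 256
c = 'brown'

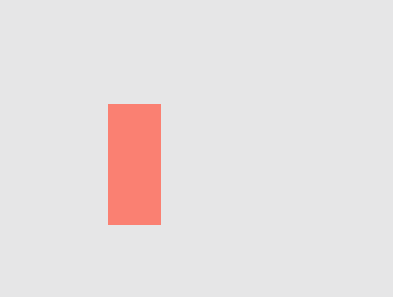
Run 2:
x0 = 108
y0 = 104
x1 = 160
y1 = 224
c = 'salmon'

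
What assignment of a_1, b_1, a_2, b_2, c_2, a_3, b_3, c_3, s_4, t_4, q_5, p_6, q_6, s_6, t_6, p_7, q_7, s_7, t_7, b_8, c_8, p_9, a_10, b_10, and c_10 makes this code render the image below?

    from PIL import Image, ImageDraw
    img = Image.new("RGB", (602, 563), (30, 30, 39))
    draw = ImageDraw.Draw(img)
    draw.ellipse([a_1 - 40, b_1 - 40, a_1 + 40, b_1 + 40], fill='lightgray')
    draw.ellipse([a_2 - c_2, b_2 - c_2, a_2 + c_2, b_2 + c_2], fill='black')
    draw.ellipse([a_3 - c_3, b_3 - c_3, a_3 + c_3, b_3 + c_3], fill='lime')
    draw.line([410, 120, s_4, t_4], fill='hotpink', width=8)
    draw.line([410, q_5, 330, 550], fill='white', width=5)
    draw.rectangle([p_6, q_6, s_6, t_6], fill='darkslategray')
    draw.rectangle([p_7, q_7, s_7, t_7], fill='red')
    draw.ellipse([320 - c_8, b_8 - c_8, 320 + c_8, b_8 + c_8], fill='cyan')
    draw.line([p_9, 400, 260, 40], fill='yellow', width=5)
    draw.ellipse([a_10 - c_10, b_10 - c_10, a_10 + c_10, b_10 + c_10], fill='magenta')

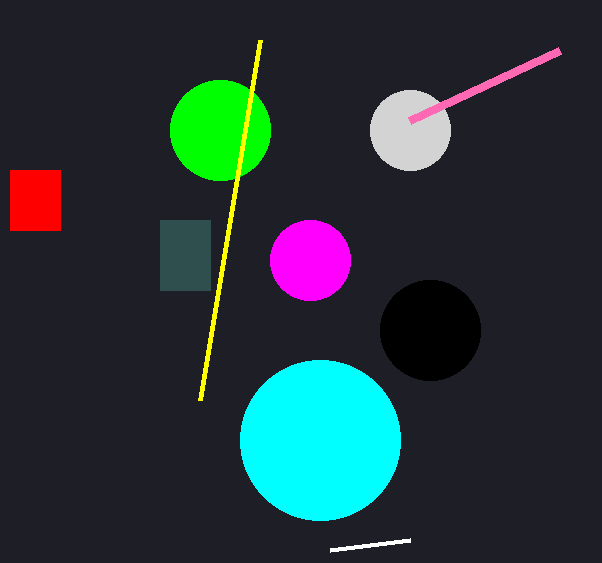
a_1 = 410
b_1 = 130
a_2 = 430
b_2 = 330
c_2 = 50
a_3 = 220
b_3 = 130
c_3 = 50
s_4 = 560
t_4 = 50
q_5 = 540
p_6 = 160
q_6 = 220
s_6 = 210
t_6 = 290
p_7 = 10
q_7 = 170
s_7 = 60
t_7 = 230
b_8 = 440
c_8 = 80
p_9 = 200
a_10 = 310
b_10 = 260
c_10 = 40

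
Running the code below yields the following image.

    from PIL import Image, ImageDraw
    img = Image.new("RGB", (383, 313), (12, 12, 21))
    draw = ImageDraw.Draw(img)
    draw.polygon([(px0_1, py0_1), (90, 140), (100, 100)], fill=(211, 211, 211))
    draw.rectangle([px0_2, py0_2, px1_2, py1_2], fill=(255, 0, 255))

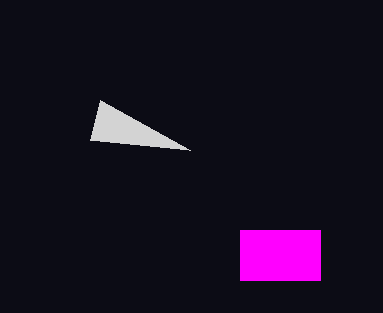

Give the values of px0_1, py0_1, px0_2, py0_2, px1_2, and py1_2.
px0_1 = 190
py0_1 = 150
px0_2 = 240
py0_2 = 230
px1_2 = 320
py1_2 = 280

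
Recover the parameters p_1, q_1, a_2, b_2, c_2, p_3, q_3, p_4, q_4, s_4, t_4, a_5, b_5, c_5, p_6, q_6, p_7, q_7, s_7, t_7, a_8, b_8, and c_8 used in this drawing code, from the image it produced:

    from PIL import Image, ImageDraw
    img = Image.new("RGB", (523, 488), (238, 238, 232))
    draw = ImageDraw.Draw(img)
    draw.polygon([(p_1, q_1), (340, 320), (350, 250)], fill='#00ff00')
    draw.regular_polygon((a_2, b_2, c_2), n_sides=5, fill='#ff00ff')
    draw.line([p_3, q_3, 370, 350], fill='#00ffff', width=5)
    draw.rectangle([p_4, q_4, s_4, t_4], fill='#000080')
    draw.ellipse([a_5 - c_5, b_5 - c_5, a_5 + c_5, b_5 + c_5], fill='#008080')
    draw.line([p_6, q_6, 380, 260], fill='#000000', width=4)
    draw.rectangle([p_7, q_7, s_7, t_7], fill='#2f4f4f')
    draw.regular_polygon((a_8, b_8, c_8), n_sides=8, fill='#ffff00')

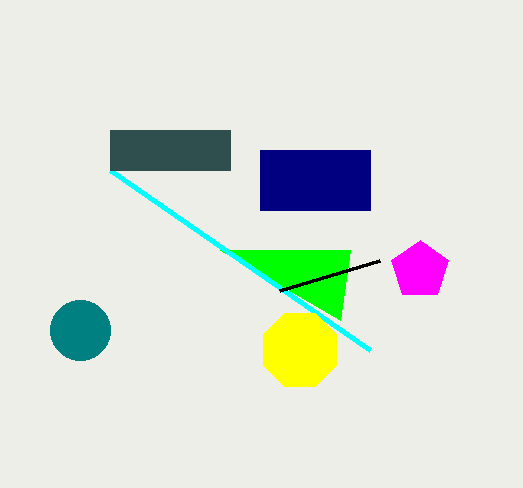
p_1 = 220; q_1 = 250; a_2 = 420; b_2 = 270; c_2 = 30; p_3 = 110; q_3 = 170; p_4 = 260; q_4 = 150; s_4 = 370; t_4 = 210; a_5 = 80; b_5 = 330; c_5 = 30; p_6 = 280; q_6 = 290; p_7 = 110; q_7 = 130; s_7 = 230; t_7 = 170; a_8 = 300; b_8 = 350; c_8 = 40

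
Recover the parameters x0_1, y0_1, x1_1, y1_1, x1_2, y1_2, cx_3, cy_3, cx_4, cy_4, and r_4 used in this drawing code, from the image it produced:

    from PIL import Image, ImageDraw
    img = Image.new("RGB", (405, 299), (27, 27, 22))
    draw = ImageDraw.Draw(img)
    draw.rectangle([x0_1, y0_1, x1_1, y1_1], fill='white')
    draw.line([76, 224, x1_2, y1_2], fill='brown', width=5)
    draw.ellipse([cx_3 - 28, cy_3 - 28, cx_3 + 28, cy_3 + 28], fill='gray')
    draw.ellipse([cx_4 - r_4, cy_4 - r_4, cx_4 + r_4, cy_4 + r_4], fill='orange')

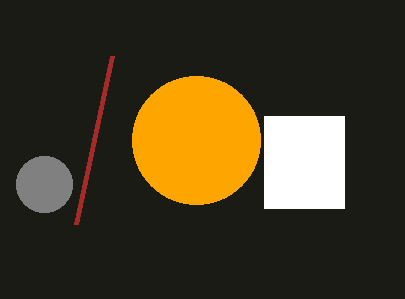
x0_1 = 264, y0_1 = 116, x1_1 = 344, y1_1 = 208, x1_2 = 112, y1_2 = 56, cx_3 = 44, cy_3 = 184, cx_4 = 196, cy_4 = 140, r_4 = 64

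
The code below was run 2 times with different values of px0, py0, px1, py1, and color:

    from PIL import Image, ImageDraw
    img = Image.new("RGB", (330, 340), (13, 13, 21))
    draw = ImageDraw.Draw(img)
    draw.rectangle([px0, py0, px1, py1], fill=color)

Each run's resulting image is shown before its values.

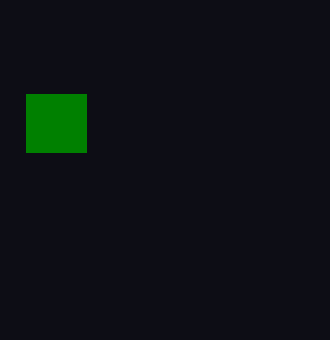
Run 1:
px0 = 26; py0 = 94; px1 = 86; py1 = 152; color = 'green'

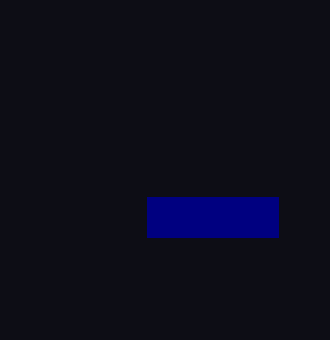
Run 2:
px0 = 147
py0 = 197
px1 = 278
py1 = 237
color = 'navy'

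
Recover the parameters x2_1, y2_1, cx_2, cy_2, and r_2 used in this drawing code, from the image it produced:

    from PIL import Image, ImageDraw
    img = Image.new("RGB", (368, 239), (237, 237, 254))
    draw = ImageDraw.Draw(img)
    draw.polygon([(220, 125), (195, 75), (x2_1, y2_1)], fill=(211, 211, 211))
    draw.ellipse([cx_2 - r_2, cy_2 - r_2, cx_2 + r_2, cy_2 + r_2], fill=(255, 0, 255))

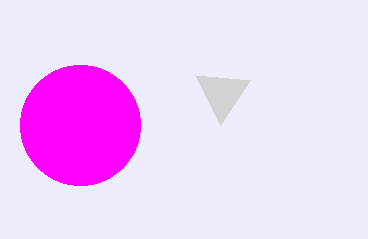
x2_1 = 250, y2_1 = 80, cx_2 = 80, cy_2 = 125, r_2 = 60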